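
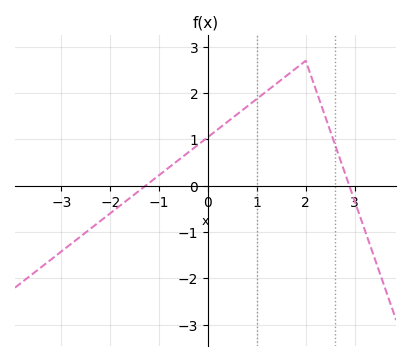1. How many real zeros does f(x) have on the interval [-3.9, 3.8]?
2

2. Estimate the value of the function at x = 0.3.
1.3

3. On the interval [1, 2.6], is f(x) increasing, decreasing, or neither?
neither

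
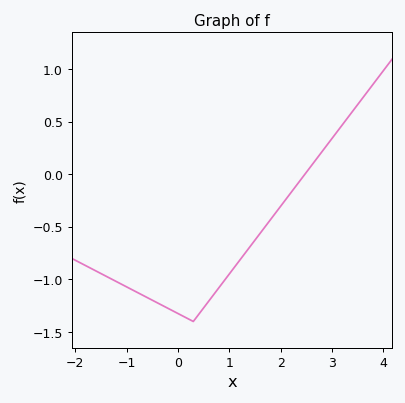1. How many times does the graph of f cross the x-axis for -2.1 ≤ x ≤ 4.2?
1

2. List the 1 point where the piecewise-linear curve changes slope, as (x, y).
(0.3, -1.4)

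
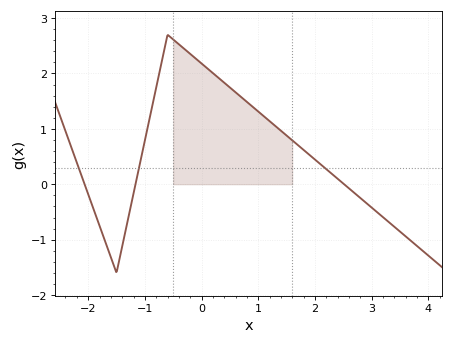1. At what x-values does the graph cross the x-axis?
-2.06, -1.17, 2.52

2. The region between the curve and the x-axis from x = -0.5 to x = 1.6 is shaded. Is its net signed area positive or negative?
positive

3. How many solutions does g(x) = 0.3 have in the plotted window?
3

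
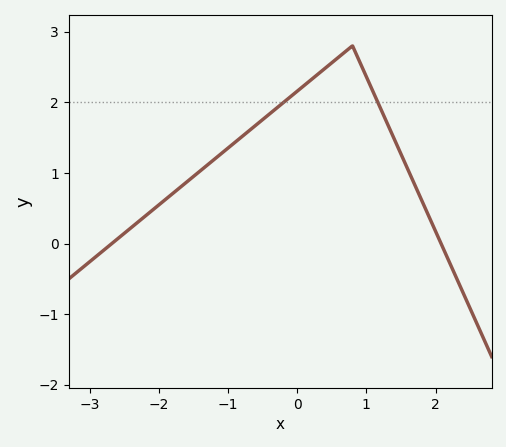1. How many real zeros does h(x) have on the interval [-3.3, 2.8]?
2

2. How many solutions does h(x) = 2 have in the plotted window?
2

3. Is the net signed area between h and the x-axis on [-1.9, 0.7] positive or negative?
positive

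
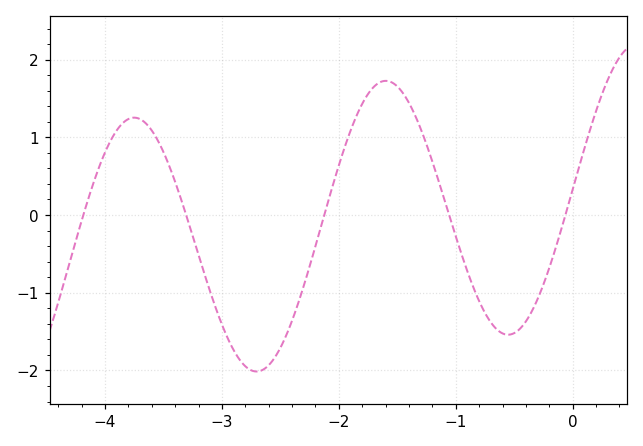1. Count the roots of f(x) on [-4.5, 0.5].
5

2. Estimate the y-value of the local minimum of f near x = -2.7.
-2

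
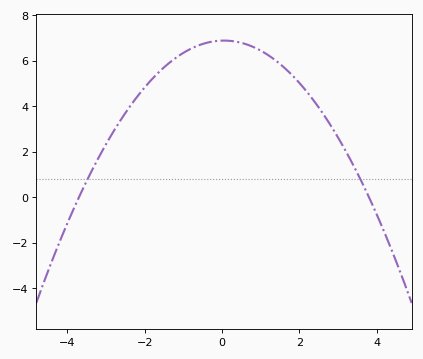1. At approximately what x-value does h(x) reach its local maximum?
0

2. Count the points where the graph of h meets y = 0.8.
2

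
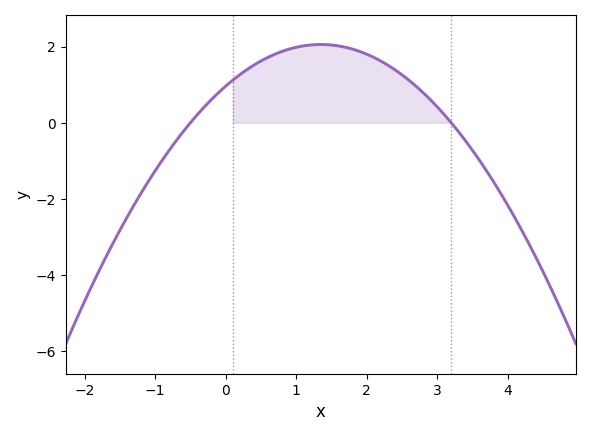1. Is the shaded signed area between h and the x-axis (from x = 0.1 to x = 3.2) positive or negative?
positive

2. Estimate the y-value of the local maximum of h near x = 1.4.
2.05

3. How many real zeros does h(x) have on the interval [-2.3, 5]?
2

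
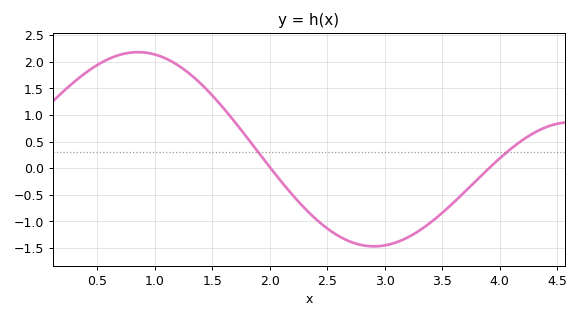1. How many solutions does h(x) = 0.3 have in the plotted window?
2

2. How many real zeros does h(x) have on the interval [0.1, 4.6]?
2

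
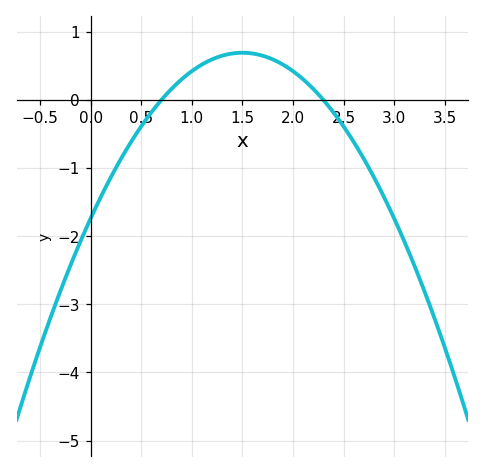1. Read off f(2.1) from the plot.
0.3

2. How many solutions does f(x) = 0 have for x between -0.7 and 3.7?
2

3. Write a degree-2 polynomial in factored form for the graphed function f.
y = -1.08(x - 0.7)(x - 2.3)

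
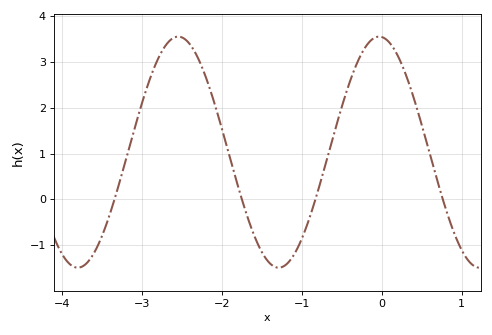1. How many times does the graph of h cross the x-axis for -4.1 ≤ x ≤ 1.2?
4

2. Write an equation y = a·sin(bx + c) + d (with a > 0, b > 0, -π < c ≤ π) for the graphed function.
y = 2.52sin(2.5x + 1.7) + 1.03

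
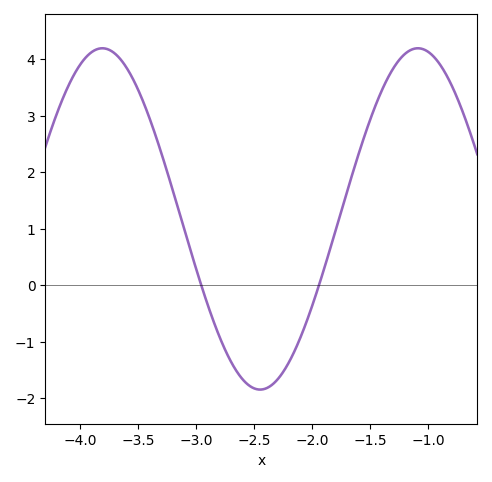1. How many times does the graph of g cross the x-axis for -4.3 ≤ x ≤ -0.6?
2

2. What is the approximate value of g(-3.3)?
2.32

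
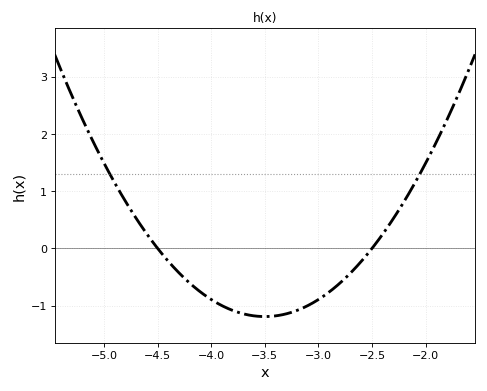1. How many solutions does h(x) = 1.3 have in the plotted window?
2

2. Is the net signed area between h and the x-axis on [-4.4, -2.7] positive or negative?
negative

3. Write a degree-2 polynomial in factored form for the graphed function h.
y = 1.19(x + 4.5)(x + 2.5)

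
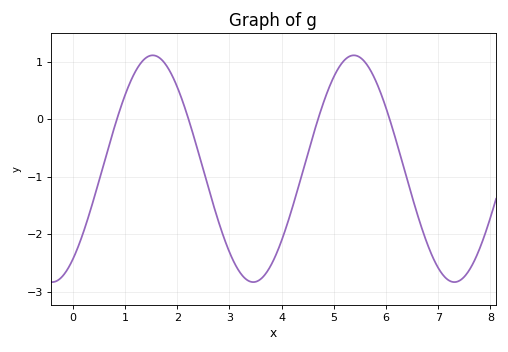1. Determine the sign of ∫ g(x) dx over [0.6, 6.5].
negative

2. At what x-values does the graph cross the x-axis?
0.8, 2.2, 4.6, 6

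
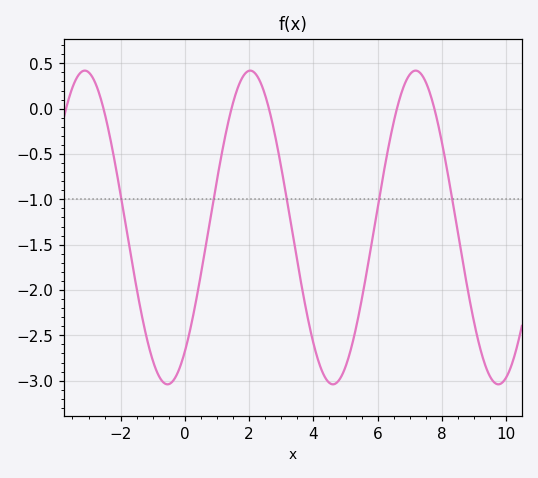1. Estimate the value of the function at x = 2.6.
0.023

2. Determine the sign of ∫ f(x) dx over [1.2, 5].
negative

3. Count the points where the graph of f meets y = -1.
5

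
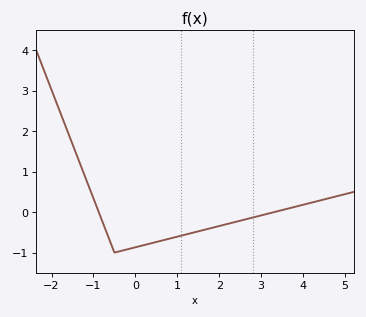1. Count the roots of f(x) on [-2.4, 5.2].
2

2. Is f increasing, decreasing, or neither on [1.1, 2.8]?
increasing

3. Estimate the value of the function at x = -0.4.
-1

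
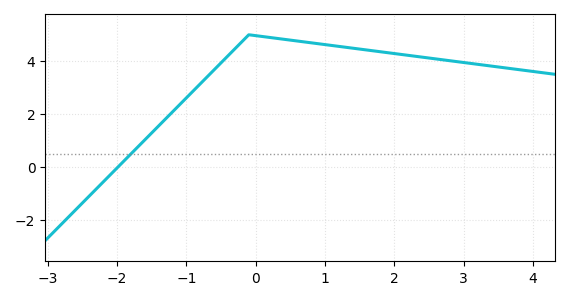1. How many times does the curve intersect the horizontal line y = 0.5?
1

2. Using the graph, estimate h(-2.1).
-0.307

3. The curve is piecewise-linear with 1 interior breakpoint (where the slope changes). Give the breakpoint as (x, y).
(-0.1, 5)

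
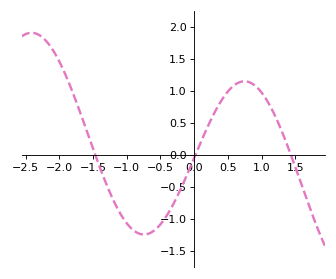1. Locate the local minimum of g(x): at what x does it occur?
-0.744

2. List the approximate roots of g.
-1.47, 0.019, 1.43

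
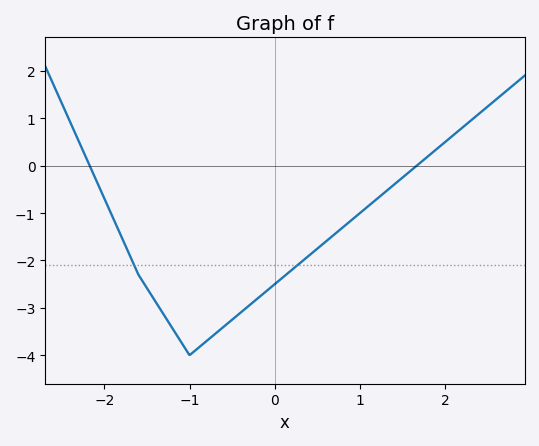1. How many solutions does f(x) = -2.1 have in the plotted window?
2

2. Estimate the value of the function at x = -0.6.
-3.4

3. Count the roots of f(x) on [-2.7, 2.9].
2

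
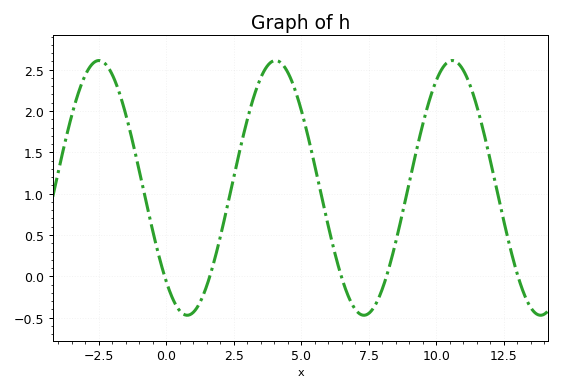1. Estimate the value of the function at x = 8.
-0.15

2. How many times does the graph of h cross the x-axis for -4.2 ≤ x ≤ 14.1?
5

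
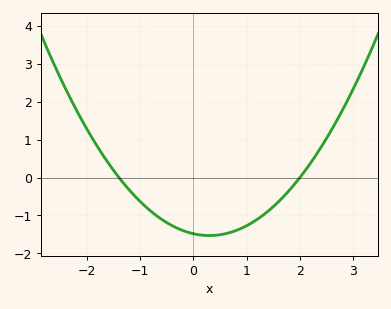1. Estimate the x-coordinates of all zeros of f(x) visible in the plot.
-1.4, 2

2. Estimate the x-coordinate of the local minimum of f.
0.3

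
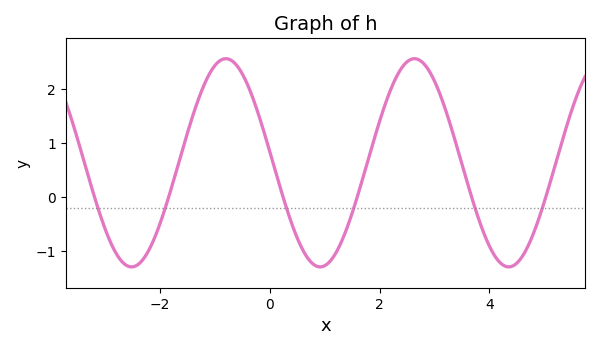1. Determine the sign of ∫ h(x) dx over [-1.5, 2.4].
positive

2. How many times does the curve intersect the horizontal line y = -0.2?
6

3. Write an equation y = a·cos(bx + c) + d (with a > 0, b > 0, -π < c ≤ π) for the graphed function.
y = 1.93cos(1.8x + 1.5) + 0.63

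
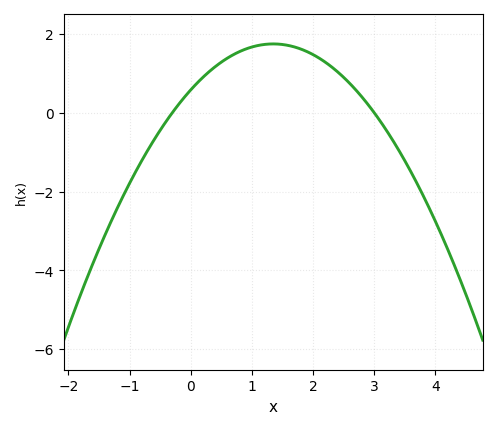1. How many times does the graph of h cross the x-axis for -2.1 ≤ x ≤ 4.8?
2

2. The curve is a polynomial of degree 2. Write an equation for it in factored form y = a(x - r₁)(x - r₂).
y = -0.64(x + 0.3)(x - 3)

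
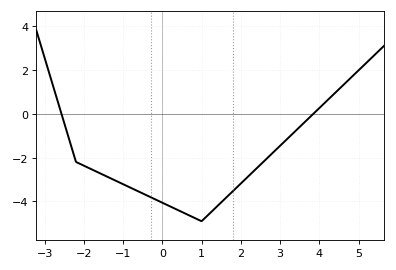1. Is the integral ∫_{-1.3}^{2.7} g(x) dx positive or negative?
negative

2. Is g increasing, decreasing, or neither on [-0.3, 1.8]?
neither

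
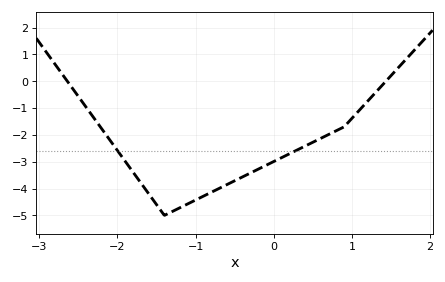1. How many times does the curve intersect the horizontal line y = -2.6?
2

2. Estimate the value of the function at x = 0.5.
-2.27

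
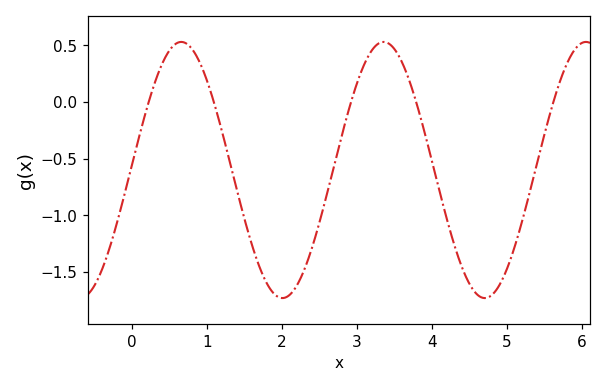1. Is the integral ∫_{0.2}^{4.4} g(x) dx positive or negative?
negative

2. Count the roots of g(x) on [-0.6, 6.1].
5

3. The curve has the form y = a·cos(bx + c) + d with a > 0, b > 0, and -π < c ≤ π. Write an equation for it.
y = 1.13cos(2.3x - 1.5) - 0.6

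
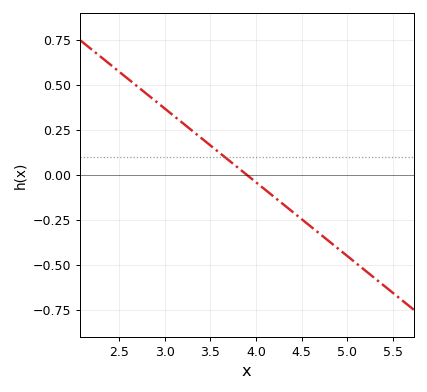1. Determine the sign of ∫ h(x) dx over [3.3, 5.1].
negative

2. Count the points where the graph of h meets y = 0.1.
1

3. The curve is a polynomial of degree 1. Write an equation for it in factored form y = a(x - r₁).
y = -0.41(x - 3.9)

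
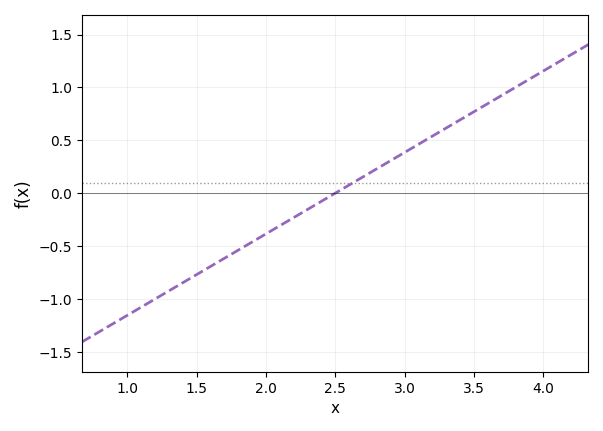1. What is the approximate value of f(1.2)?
-1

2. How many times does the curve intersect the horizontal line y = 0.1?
1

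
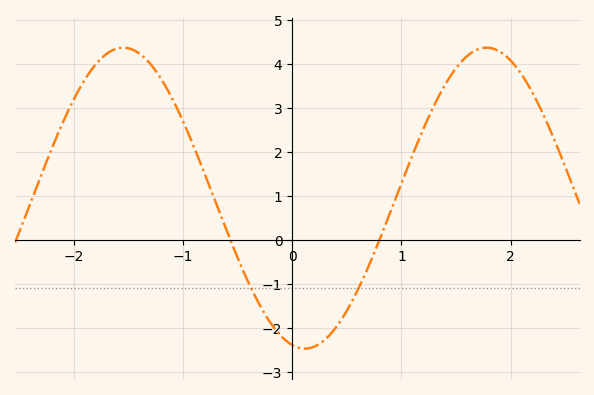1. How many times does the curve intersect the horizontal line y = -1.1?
2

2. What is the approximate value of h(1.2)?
2.51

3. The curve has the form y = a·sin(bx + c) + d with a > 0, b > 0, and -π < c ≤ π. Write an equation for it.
y = 3.42sin(1.89x - 1.79) + 0.94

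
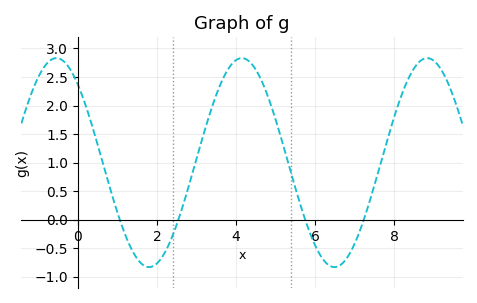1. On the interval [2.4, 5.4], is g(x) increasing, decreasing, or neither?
neither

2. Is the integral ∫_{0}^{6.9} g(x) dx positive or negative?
positive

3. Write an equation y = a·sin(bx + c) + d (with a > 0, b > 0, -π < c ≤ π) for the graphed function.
y = 1.83sin(1.3x + 2.3) + 1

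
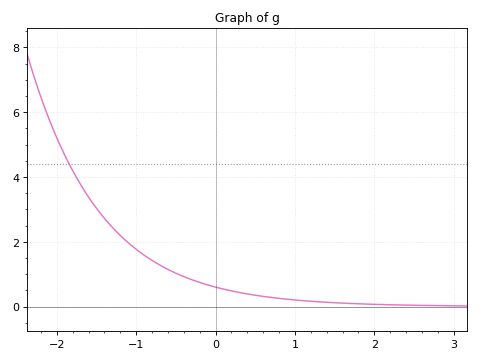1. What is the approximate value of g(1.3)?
0.2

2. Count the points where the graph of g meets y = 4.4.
1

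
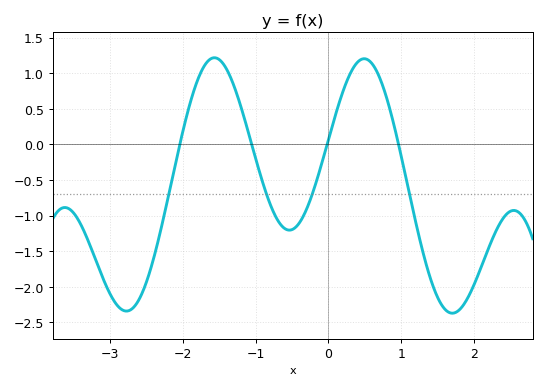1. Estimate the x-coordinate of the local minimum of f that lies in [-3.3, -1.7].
-2.8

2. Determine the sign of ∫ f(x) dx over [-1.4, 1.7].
negative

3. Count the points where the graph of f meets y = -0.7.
4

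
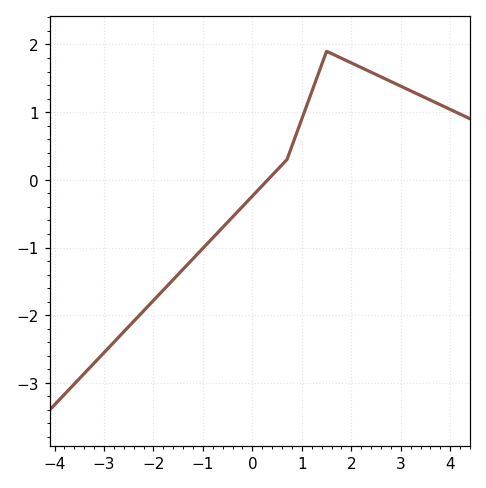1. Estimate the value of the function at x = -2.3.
-2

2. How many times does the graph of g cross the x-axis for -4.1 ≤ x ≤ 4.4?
1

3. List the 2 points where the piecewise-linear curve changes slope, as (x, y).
(0.7, 0.3); (1.5, 1.9)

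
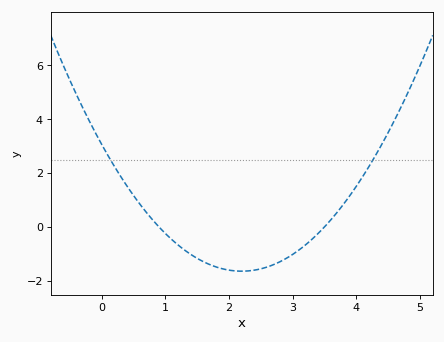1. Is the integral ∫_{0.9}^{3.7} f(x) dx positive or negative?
negative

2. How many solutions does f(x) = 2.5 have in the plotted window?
2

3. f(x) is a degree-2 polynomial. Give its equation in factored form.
y = 0.97(x - 0.9)(x - 3.5)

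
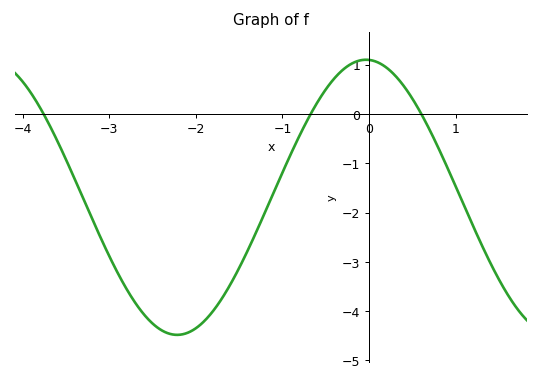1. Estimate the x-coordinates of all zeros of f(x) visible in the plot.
-3.76, -0.673, 0.605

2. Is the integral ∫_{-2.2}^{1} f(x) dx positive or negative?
negative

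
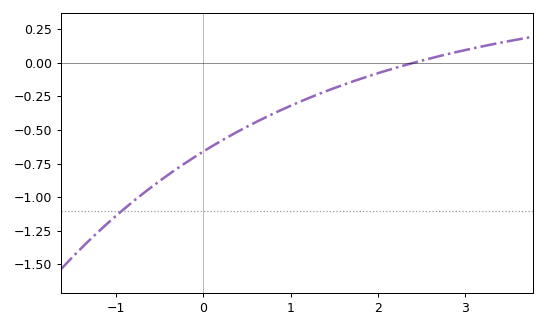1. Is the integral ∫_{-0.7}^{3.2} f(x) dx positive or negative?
negative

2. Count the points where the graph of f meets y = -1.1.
1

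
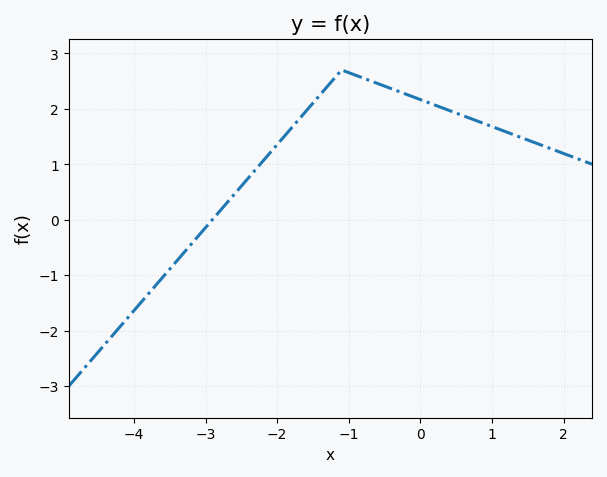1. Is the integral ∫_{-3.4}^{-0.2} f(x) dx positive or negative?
positive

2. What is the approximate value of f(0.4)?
1.97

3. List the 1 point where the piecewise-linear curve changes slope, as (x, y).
(-1.1, 2.7)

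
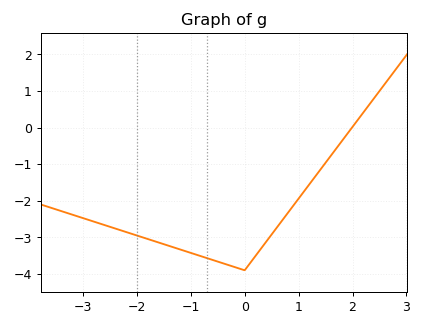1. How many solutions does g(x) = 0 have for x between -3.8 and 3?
1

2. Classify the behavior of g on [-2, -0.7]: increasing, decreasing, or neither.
decreasing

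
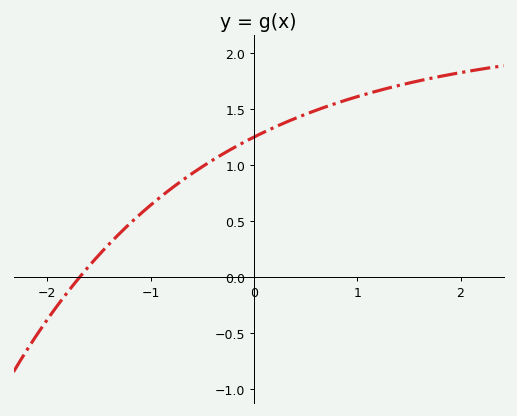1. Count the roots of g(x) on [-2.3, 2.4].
1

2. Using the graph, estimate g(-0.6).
0.924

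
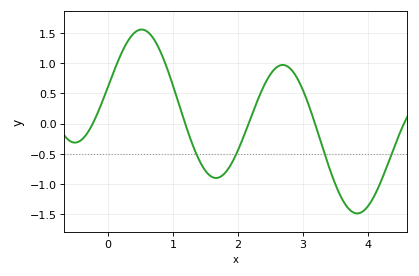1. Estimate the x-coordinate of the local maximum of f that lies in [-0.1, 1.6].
0.5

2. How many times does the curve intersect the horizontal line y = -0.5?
4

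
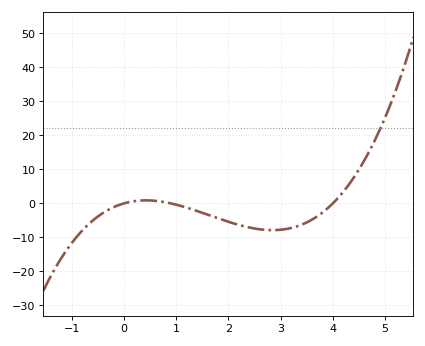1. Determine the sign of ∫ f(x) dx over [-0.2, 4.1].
negative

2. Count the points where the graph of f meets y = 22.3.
1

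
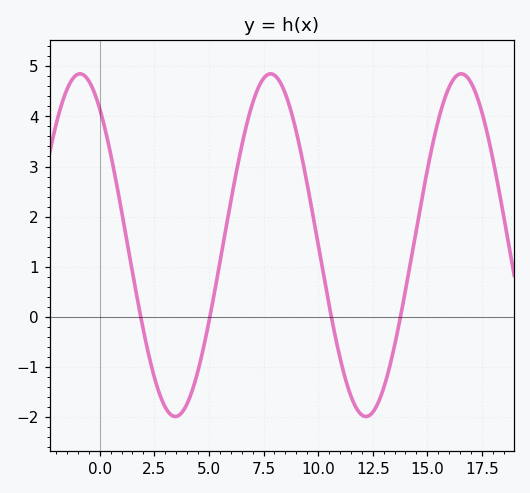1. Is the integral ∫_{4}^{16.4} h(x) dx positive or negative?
positive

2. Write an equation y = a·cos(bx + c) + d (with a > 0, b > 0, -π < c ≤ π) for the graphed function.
y = 3.42cos(0.72x + 0.65) + 1.43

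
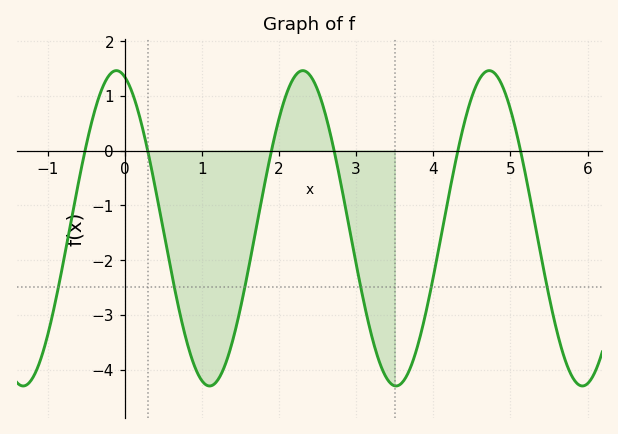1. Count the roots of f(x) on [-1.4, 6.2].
6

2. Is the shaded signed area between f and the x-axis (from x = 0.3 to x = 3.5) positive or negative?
negative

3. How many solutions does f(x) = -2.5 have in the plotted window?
6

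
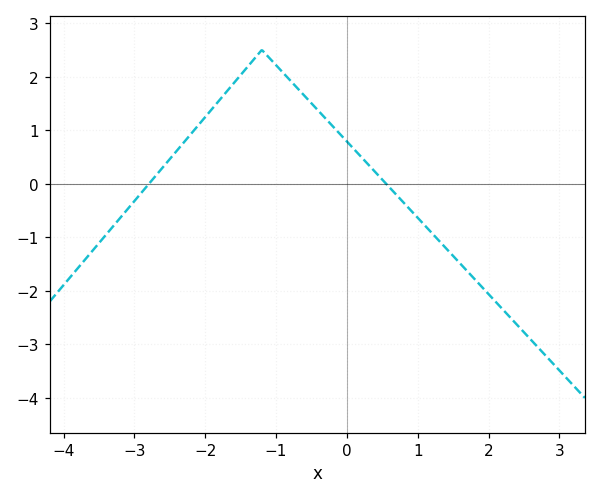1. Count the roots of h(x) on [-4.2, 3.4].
2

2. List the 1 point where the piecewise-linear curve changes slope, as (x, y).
(-1.2, 2.5)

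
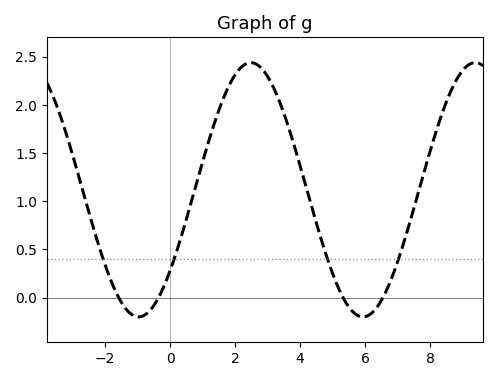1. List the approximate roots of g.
-1.6, -0.4, 5.4, 6.6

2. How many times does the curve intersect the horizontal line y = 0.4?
4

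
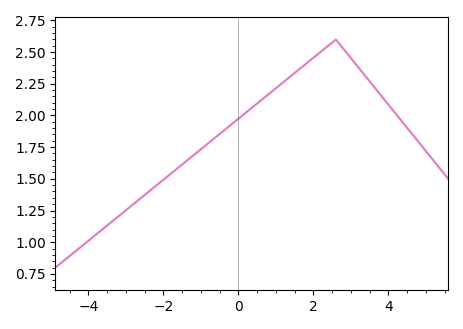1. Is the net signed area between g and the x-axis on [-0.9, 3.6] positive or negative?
positive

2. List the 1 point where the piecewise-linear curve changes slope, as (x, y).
(2.6, 2.6)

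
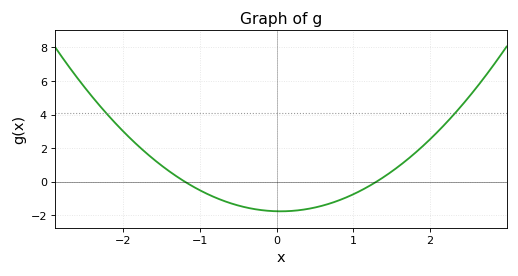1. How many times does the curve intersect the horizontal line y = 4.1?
2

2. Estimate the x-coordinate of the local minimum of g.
0.05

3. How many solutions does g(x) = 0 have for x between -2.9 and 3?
2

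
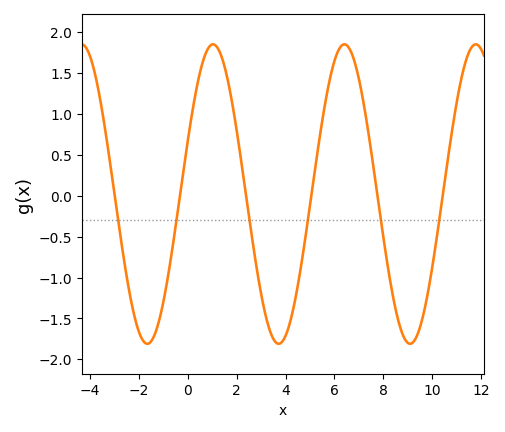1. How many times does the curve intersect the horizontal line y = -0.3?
6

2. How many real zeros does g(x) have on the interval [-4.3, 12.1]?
6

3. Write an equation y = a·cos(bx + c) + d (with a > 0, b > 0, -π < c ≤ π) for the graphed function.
y = 1.83cos(1.2x - 1.2) + 0.02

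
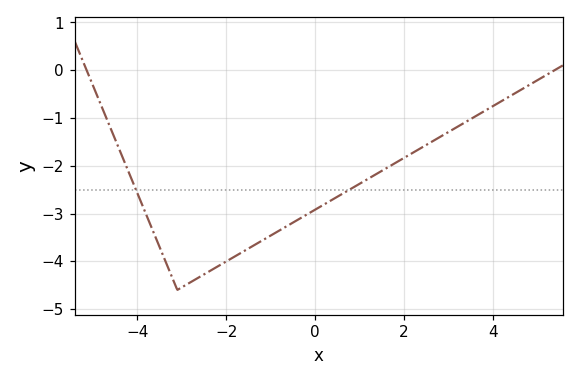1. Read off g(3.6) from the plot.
-0.972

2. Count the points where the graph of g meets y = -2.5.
2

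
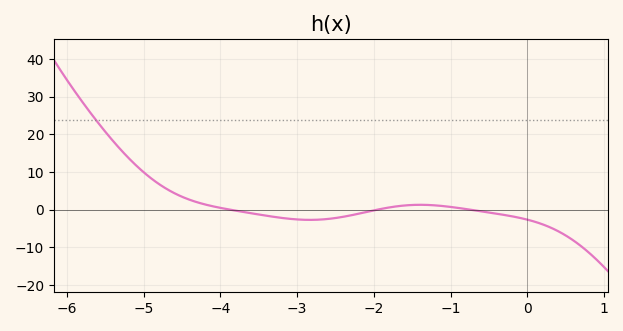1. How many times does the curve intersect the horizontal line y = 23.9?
1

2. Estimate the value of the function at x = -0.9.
0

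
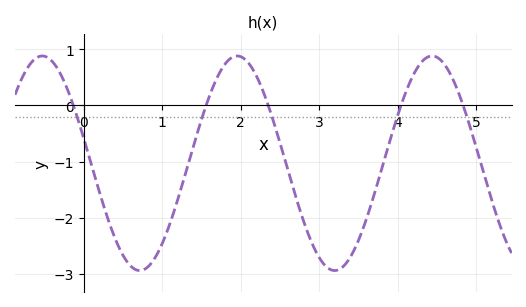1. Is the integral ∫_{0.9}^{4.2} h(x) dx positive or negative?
negative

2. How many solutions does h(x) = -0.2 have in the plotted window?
5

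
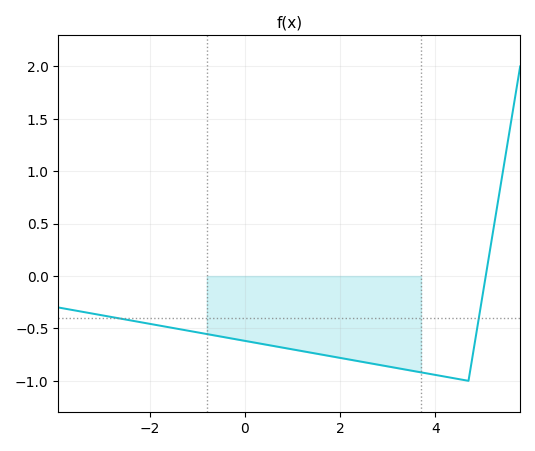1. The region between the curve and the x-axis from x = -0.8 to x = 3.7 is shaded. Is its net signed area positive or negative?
negative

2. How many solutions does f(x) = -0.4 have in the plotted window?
2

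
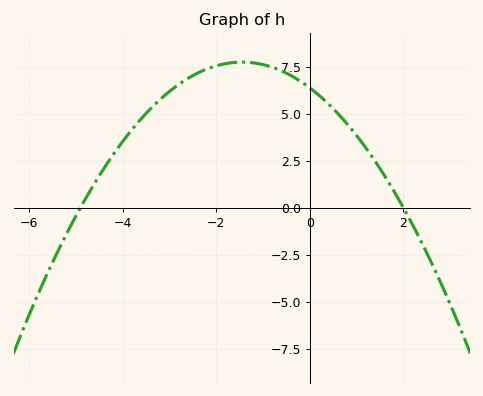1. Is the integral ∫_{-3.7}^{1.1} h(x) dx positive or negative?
positive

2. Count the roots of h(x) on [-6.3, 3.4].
2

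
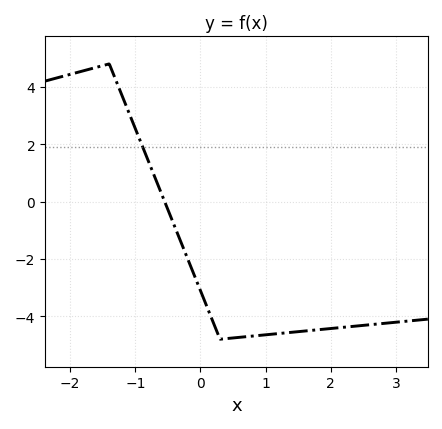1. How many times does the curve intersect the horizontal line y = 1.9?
1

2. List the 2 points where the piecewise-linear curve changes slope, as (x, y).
(-1.4, 4.8); (0.3, -4.8)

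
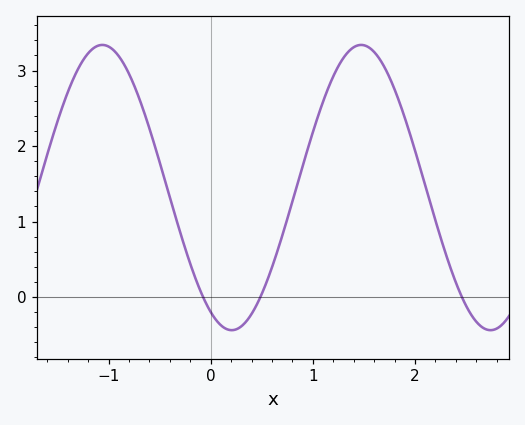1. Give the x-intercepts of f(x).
-0.1, 0.5, 2.5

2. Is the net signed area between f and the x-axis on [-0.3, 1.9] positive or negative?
positive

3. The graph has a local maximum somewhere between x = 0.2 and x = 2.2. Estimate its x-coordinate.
1.5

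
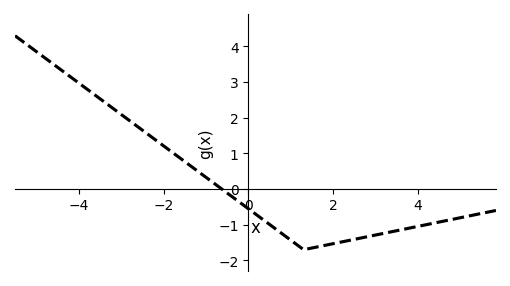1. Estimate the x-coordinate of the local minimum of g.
1.3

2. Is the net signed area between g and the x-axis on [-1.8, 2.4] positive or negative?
negative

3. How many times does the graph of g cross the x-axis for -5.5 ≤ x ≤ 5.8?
1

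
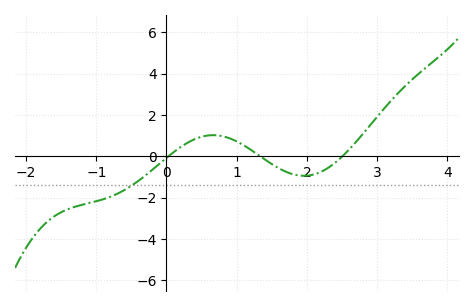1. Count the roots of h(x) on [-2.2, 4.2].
3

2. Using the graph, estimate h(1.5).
-0.38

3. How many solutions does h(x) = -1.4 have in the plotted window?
1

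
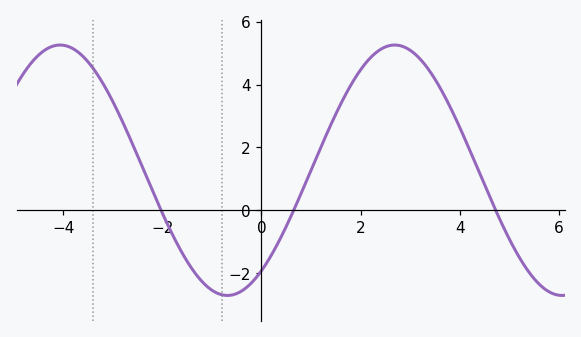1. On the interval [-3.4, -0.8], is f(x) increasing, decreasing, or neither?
decreasing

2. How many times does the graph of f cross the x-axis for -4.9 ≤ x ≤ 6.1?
3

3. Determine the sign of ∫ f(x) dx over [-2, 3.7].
positive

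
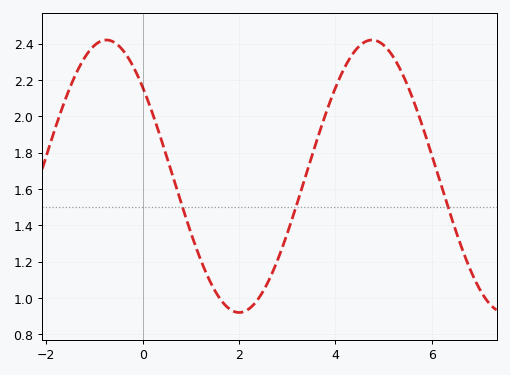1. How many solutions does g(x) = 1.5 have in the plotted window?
3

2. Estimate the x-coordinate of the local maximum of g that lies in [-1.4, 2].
-0.755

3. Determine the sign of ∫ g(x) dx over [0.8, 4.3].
positive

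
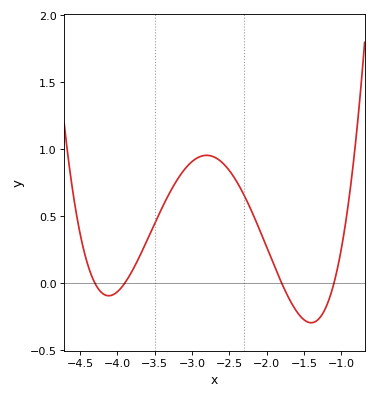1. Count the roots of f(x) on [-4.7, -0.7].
4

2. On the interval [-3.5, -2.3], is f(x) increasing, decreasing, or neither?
neither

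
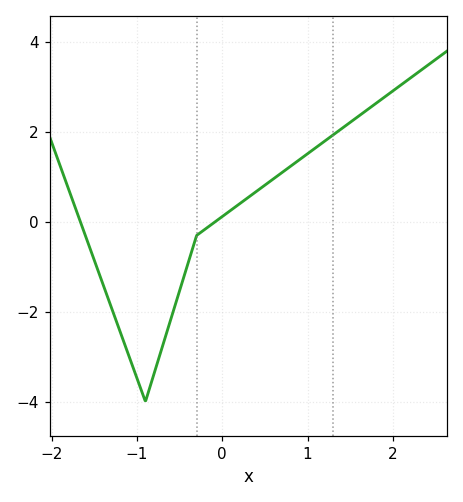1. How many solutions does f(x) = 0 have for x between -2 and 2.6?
2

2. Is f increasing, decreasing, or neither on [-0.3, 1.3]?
increasing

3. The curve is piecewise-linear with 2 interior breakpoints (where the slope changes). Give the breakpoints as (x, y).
(-0.9, -4); (-0.3, -0.3)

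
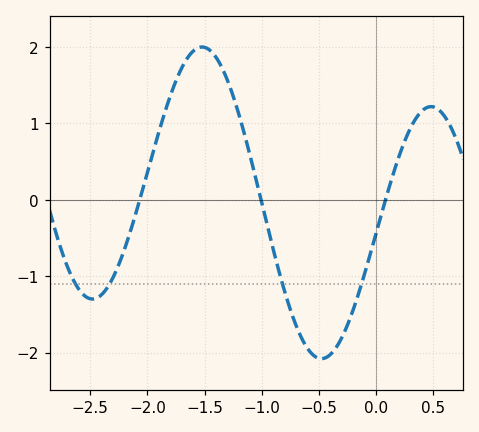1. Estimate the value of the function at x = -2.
0.4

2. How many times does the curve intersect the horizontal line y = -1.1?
4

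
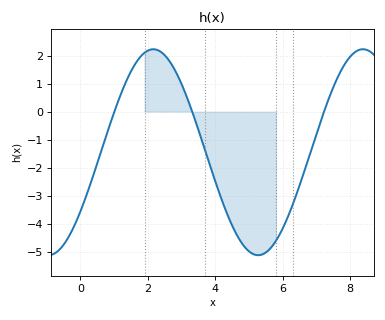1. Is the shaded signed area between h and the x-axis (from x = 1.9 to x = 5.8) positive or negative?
negative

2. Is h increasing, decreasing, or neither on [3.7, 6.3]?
neither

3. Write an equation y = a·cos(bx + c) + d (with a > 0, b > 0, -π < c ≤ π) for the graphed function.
y = 3.68cos(1.01x - 2.18) - 1.45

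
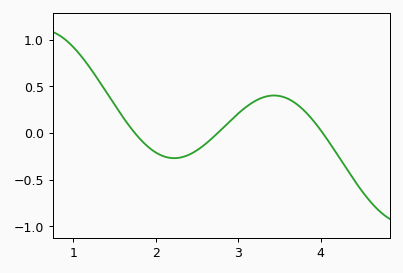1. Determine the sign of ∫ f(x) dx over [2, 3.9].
positive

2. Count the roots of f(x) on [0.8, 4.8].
3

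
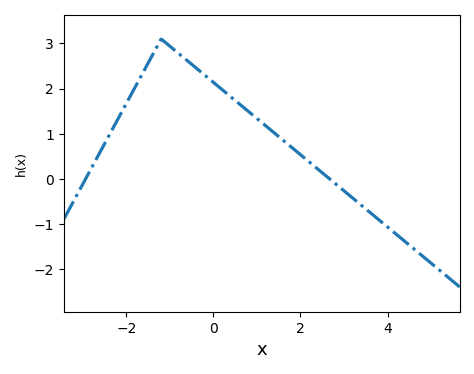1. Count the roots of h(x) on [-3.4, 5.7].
2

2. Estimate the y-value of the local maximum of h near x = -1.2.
3.1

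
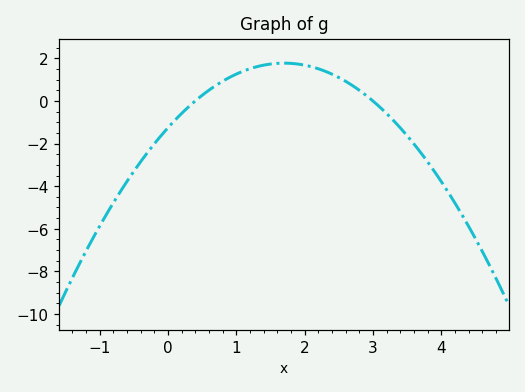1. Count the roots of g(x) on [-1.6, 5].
2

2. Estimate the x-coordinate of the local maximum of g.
1.7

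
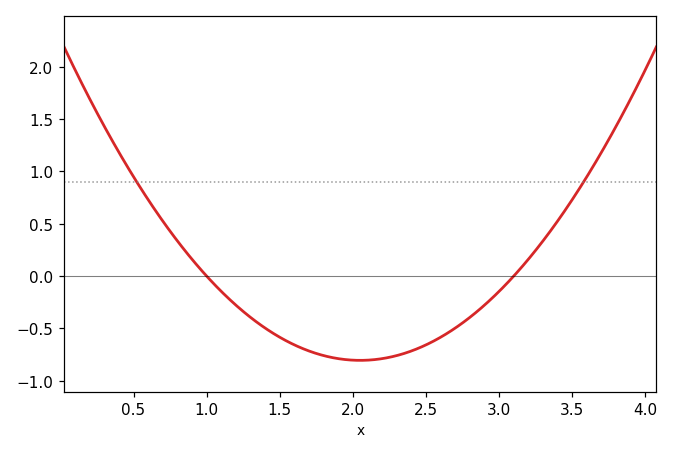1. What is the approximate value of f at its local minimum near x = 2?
-0.805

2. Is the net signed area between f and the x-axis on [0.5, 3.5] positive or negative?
negative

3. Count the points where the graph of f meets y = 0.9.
2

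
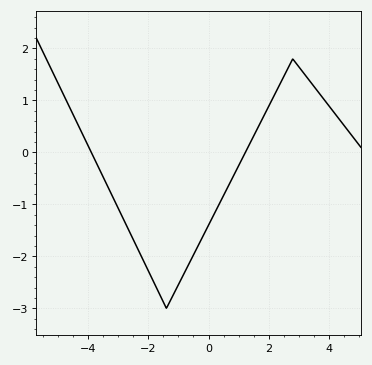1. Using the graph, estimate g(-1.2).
-2.8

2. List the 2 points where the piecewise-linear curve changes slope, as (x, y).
(-1.4, -3); (2.8, 1.8)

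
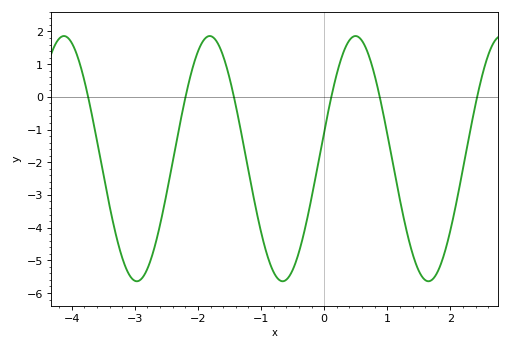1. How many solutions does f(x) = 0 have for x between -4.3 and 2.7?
6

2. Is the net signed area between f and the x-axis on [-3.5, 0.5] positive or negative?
negative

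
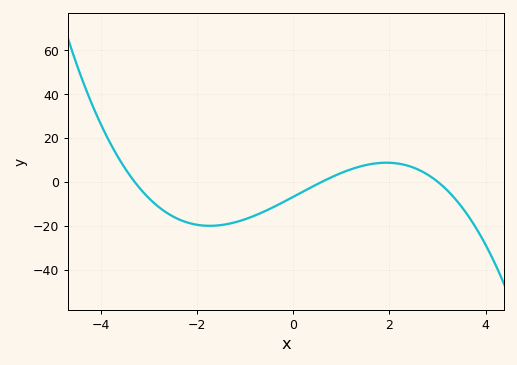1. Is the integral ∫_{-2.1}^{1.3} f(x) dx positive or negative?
negative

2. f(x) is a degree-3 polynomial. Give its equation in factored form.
y = -1.16(x + 3.3)(x - 0.6)(x - 3)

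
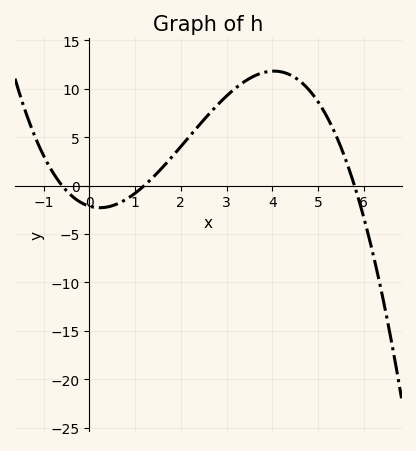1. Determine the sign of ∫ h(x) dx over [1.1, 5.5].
positive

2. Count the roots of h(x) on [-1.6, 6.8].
3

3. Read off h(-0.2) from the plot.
-1.5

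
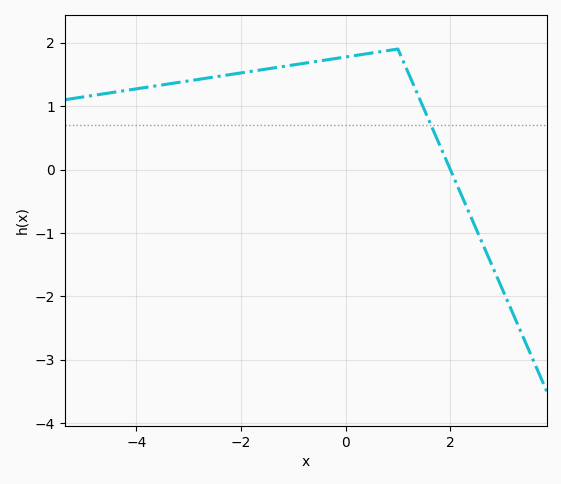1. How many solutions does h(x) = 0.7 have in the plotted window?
1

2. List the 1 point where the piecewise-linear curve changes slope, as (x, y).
(1, 1.9)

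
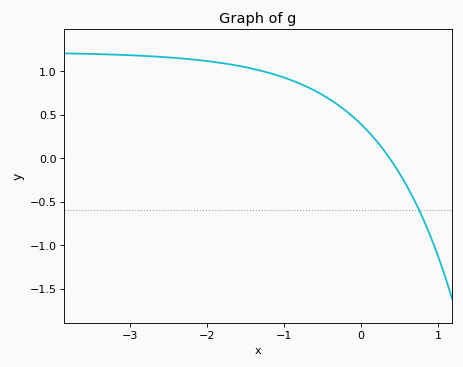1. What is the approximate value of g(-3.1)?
1.19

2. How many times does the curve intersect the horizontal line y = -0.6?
1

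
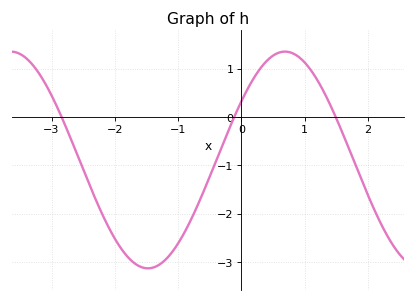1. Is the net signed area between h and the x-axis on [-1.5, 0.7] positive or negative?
negative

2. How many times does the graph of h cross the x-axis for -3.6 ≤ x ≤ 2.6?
3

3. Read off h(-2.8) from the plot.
-0.1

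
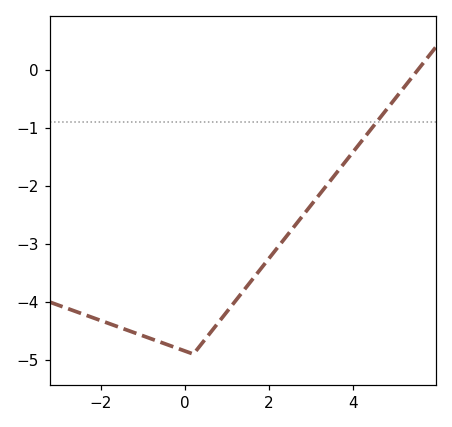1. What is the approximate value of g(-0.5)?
-4.72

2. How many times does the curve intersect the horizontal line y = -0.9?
1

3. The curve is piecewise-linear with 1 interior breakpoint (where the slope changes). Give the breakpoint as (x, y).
(0.2, -4.9)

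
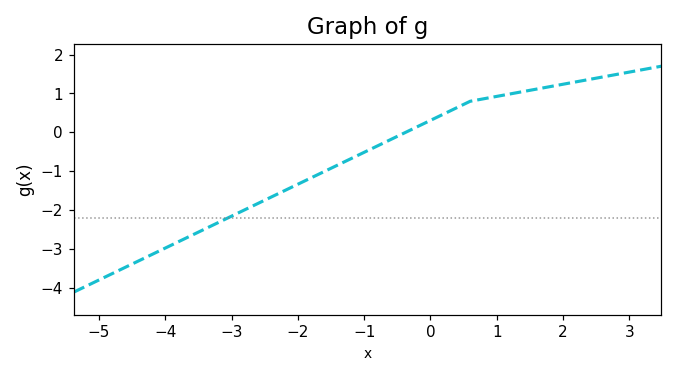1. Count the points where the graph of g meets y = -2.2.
1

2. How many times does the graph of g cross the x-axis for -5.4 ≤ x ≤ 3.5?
1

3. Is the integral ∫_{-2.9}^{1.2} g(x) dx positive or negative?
negative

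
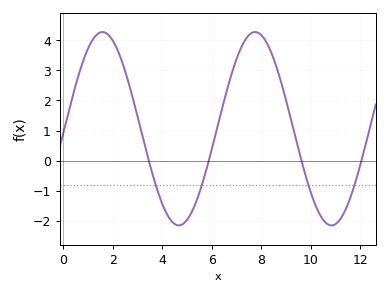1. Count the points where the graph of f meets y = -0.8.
4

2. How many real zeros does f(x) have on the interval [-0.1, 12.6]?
4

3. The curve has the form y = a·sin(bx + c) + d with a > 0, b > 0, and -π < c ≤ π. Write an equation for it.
y = 3.22sin(1.02x - 0.05) + 1.06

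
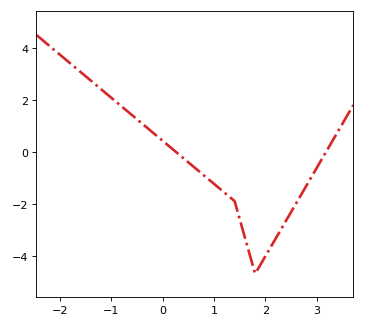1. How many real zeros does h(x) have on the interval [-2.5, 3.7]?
2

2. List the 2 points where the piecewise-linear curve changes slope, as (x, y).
(1.4, -1.9); (1.8, -4.7)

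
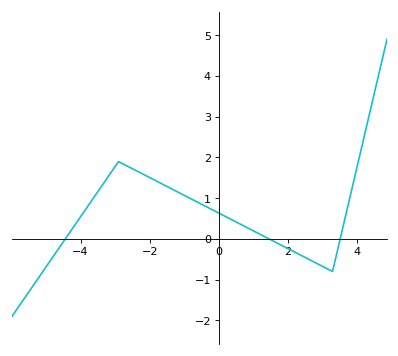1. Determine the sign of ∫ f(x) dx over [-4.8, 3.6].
positive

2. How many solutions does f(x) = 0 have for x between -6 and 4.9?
3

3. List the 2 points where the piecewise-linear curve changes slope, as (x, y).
(-2.9, 1.9); (3.3, -0.8)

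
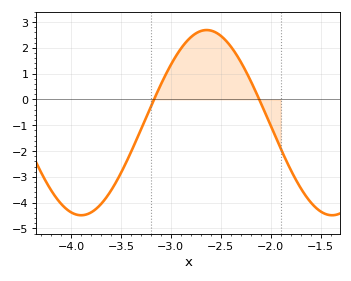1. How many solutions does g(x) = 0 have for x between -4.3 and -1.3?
2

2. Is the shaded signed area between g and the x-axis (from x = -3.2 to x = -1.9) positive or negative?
positive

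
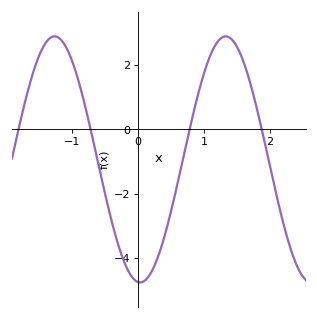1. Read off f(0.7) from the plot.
-0.8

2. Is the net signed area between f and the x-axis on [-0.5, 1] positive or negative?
negative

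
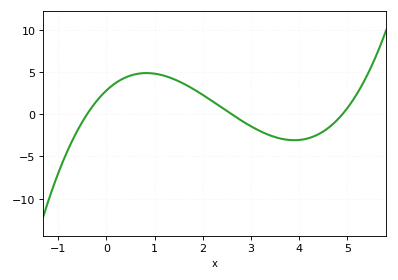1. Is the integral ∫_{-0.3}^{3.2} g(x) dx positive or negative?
positive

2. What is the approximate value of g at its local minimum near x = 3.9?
-3.07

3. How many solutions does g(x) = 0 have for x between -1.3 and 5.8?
3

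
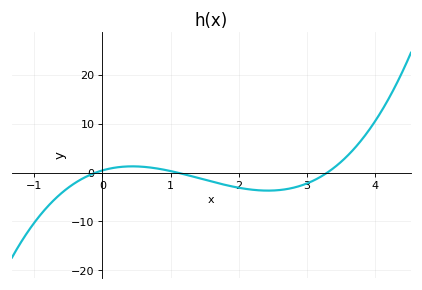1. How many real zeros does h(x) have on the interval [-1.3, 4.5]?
3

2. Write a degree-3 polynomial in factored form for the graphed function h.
y = 1.26(x + 0.1)(x - 1.1)(x - 3.3)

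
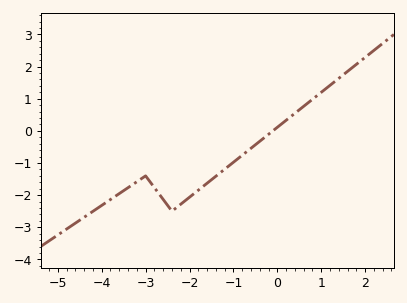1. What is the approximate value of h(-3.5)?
-1.86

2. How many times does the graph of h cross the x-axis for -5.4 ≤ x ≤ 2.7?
1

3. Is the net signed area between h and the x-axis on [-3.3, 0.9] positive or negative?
negative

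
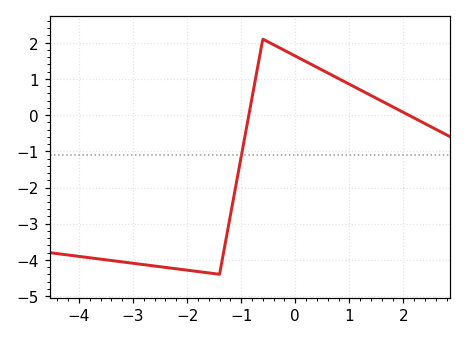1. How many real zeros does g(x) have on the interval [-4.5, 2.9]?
2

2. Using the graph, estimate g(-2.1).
-4.27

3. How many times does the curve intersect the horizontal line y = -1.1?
1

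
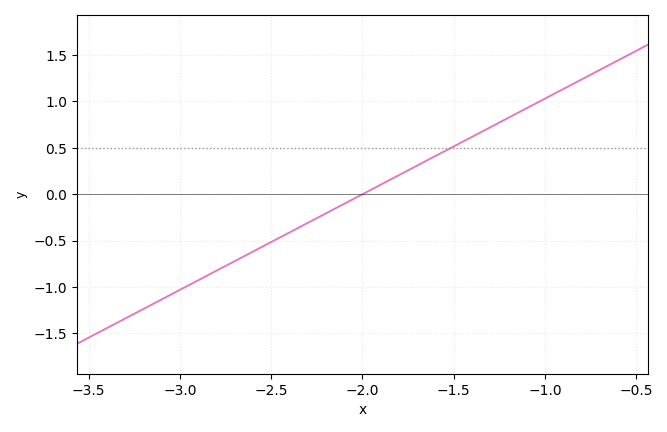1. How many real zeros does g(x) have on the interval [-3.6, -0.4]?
1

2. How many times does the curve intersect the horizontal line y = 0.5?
1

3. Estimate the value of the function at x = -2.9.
-0.927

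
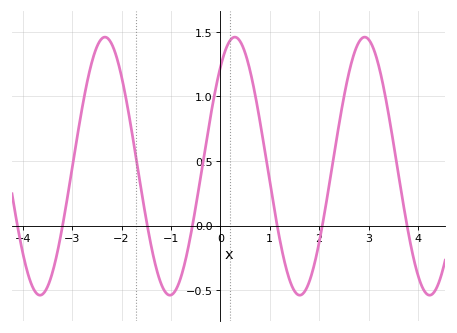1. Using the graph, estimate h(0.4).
1.45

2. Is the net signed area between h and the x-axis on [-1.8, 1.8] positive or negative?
positive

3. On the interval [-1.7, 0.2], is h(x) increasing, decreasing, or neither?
neither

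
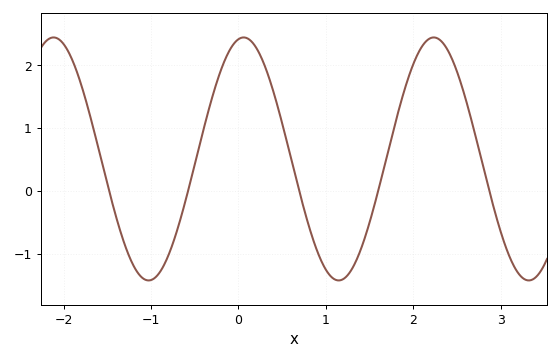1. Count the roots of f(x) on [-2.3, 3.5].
5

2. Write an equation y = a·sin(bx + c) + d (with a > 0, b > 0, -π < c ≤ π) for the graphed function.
y = 1.93sin(2.9x + 1.4) + 0.51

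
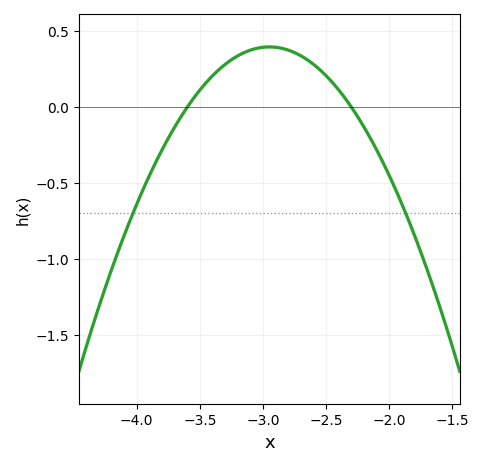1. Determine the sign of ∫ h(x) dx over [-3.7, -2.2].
positive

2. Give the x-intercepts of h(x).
-3.6, -2.3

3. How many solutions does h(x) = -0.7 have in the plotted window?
2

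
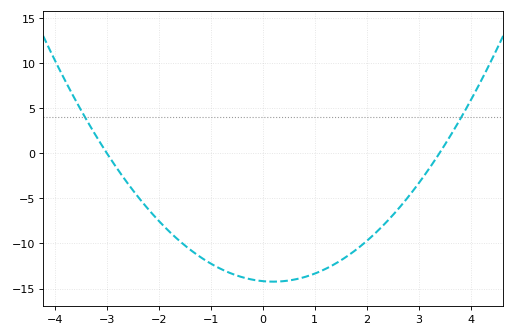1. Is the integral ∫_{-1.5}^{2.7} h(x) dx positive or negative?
negative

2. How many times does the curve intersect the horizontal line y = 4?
2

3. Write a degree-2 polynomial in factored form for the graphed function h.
y = 1.39(x + 3)(x - 3.4)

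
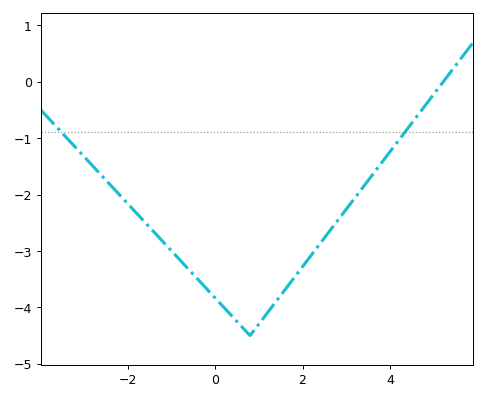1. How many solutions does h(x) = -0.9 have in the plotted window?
2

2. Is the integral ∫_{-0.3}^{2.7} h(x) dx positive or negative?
negative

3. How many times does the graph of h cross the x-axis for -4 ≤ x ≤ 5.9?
1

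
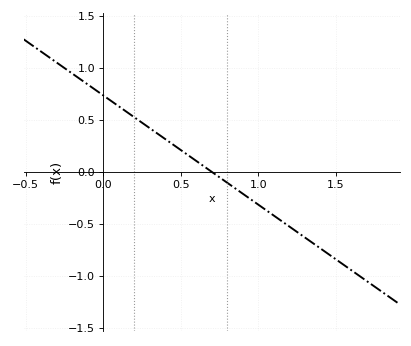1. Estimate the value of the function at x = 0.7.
0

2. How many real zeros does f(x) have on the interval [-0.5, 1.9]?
1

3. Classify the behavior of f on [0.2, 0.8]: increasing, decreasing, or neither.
decreasing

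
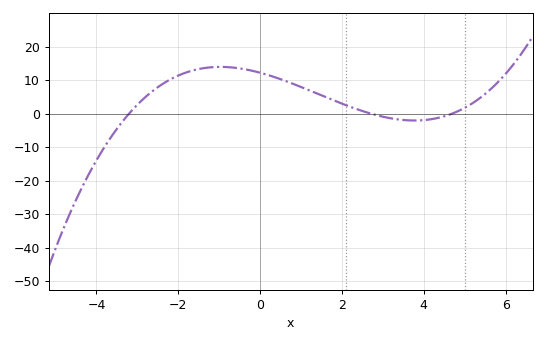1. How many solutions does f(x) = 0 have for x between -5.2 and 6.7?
3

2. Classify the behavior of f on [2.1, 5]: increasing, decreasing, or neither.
neither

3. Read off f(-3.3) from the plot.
-1.44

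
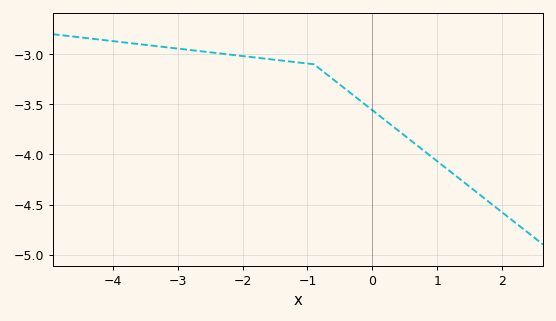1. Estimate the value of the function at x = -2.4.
-3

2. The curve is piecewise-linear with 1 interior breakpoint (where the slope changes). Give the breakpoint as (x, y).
(-0.9, -3.1)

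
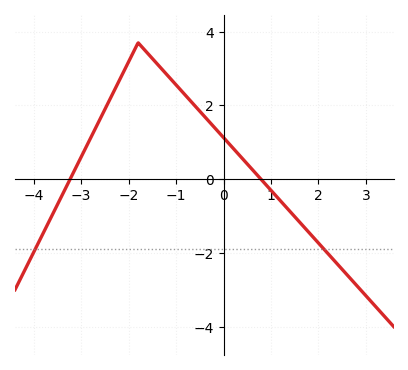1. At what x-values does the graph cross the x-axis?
-3.23, 0.787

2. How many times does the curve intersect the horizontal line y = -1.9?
2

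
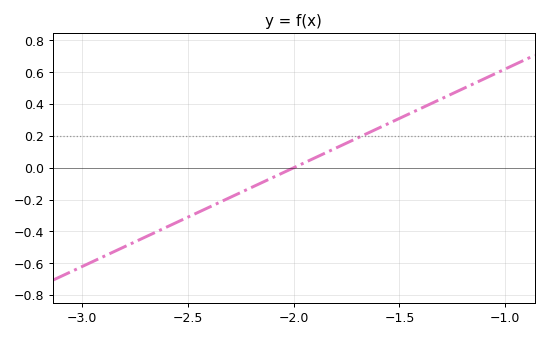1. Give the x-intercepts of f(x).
-2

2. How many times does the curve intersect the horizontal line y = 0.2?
1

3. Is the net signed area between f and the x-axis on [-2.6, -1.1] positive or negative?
positive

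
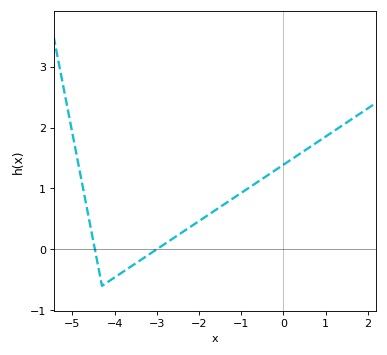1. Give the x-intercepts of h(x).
-4.47, -3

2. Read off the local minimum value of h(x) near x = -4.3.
-0.599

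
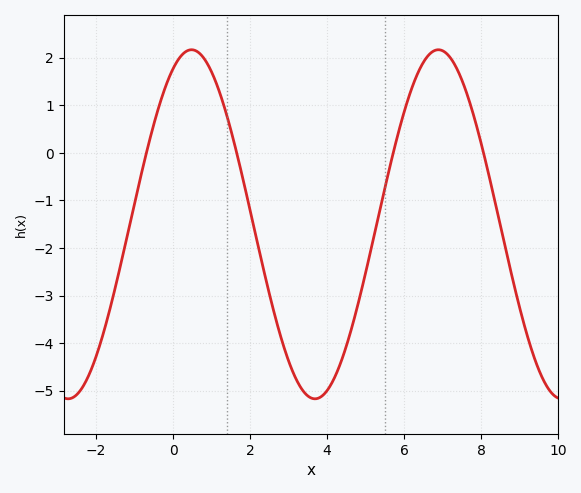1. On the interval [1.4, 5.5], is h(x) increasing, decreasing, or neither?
neither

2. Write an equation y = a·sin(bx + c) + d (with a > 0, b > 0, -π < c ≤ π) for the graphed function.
y = 3.67sin(0.98x + 1.1) - 1.5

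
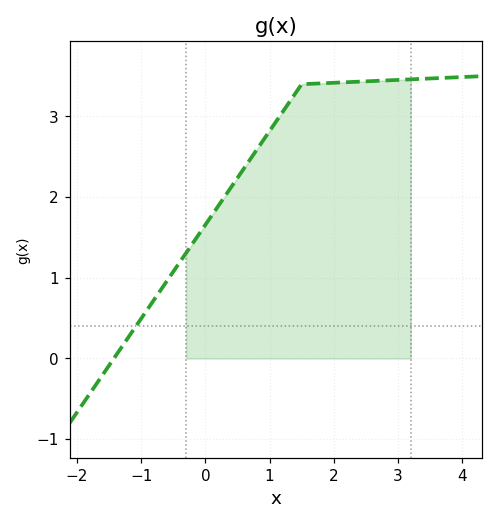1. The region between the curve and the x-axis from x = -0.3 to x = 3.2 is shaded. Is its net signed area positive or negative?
positive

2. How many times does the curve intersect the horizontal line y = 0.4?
1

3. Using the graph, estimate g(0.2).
1.9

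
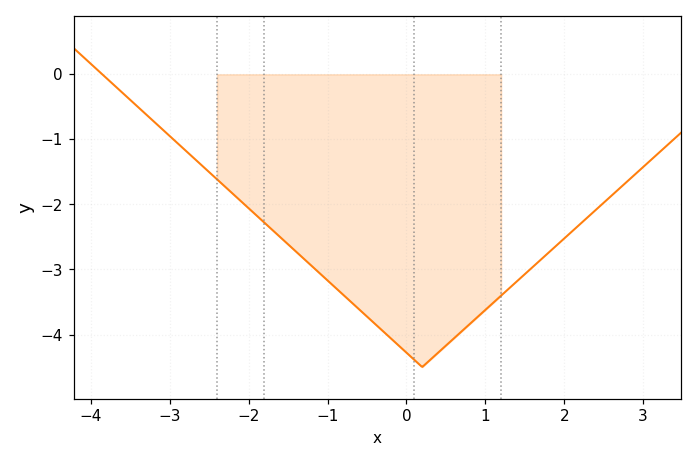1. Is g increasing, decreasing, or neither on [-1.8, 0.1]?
decreasing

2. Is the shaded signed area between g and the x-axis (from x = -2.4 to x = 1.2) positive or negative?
negative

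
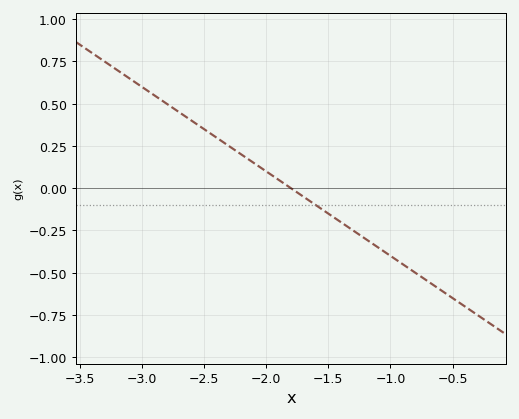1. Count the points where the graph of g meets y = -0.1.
1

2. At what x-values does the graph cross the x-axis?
-1.8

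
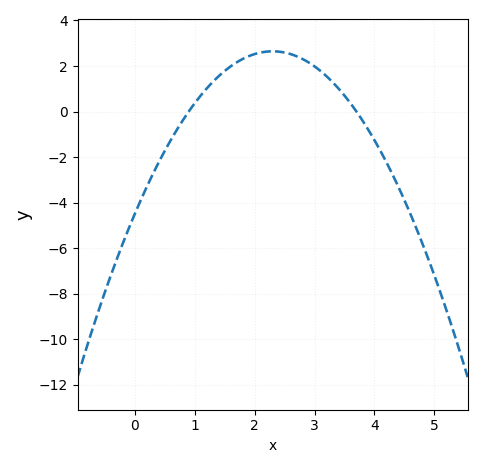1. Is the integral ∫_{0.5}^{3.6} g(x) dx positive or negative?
positive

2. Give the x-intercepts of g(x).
0.9, 3.7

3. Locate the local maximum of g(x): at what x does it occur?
2.3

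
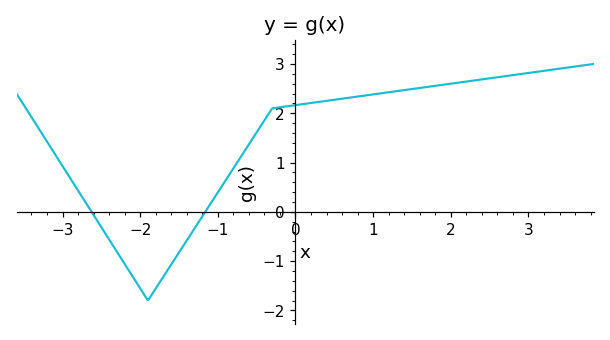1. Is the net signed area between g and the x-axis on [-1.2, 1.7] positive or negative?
positive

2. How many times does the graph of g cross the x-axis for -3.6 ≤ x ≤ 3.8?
2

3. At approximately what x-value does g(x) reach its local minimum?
-1.9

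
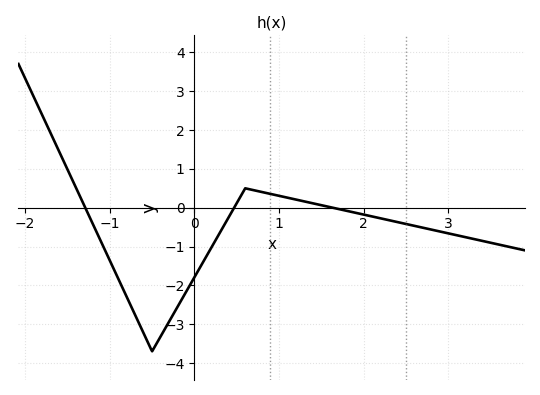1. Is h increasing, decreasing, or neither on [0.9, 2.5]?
decreasing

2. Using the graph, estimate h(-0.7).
-2.8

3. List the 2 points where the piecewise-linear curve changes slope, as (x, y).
(-0.5, -3.7); (0.6, 0.5)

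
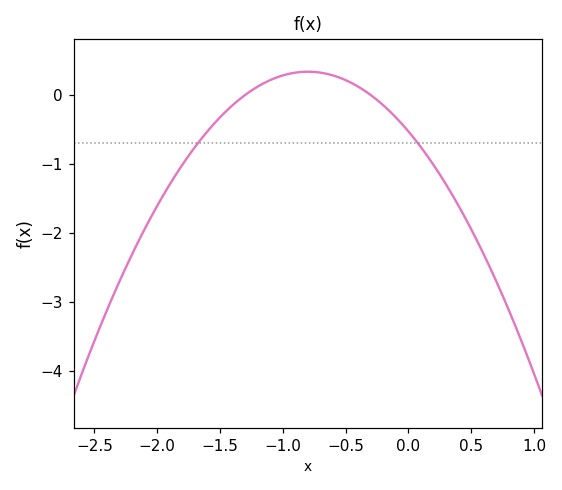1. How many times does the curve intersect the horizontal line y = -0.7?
2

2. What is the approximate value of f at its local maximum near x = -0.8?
0.3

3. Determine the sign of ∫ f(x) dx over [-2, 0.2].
negative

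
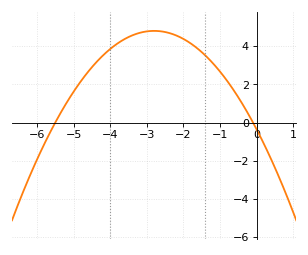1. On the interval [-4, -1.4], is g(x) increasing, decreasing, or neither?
neither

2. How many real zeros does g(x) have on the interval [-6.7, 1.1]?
2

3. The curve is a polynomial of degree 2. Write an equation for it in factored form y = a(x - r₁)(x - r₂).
y = -0.66(x + 5.5)(x + 0.1)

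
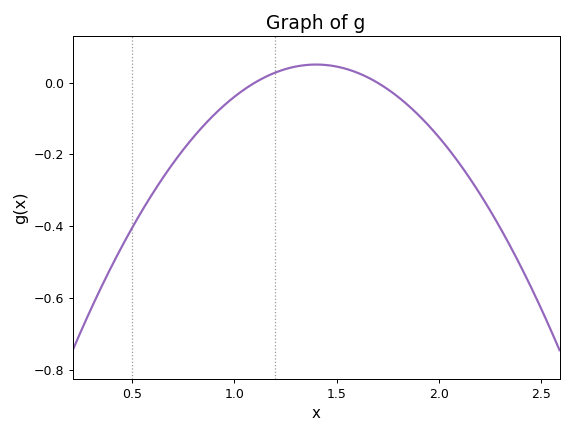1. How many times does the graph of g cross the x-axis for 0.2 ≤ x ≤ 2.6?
2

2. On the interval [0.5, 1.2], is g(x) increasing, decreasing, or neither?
increasing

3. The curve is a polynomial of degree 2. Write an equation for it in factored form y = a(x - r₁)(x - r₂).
y = -0.56(x - 1.1)(x - 1.7)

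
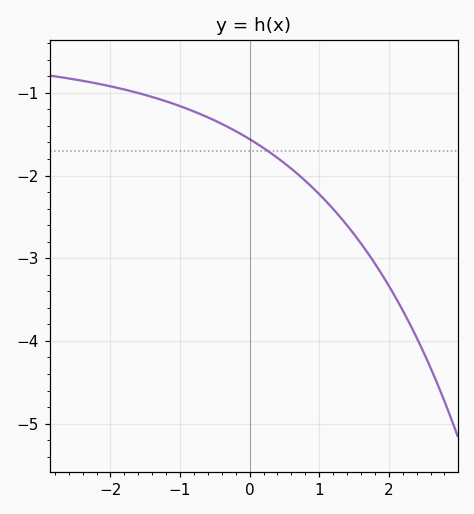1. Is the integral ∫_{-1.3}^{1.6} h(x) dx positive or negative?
negative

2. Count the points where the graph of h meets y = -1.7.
1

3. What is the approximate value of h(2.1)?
-3.5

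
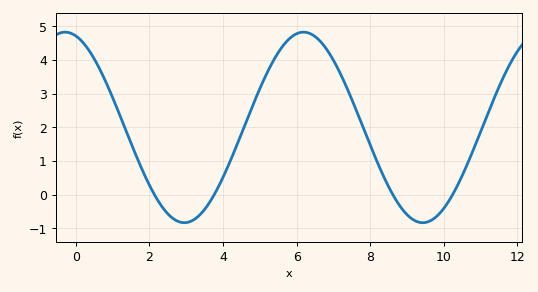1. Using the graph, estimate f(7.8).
2.02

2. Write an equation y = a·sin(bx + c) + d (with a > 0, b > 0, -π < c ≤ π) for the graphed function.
y = 2.83sin(0.97x + 1.85) + 2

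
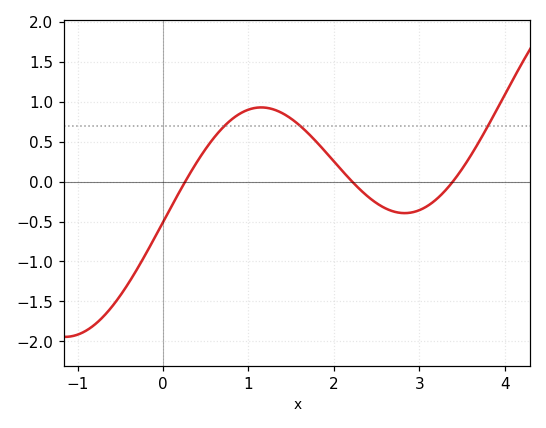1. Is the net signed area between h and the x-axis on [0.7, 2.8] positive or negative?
positive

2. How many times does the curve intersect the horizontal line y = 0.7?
3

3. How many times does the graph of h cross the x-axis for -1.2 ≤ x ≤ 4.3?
3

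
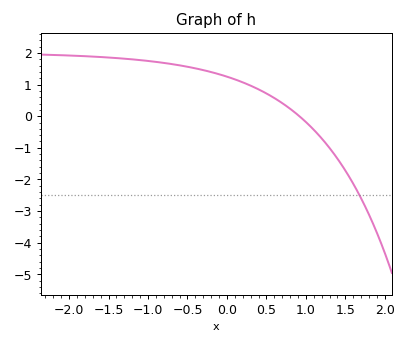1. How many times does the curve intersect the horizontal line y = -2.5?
1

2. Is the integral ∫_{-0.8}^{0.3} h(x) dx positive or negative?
positive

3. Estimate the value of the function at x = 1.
-0.2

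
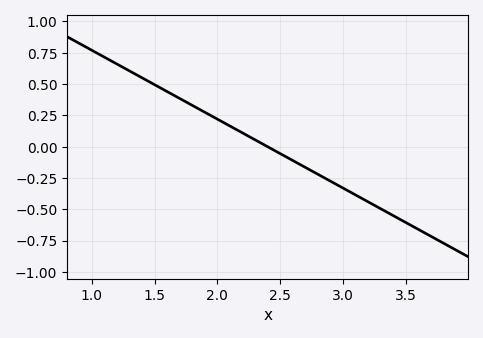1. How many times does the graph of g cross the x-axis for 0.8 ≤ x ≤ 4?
1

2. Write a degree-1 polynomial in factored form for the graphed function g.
y = -0.55(x - 2.4)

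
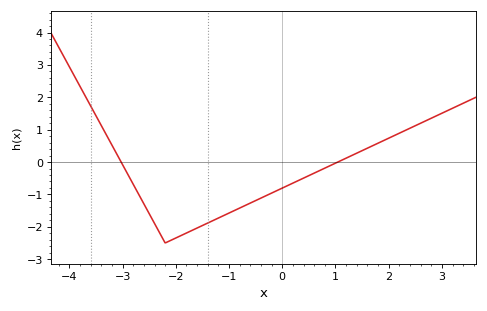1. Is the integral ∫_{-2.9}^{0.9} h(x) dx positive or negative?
negative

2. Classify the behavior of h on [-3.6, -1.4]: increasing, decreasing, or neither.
neither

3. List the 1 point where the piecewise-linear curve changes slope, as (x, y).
(-2.2, -2.5)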